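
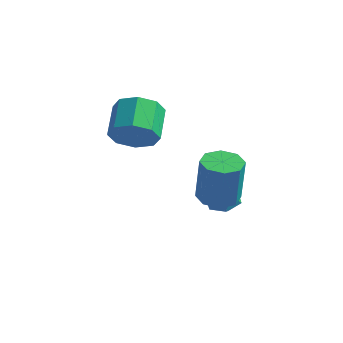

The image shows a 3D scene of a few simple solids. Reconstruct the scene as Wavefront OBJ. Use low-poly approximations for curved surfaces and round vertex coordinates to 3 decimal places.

v -0.394 1.837 -1.735
v 0.406 1.726 -1.501
v -0.326 0.714 -2.499
v 0.474 0.603 -2.265
v -0.146 0.499 -1.706
v -0.188 1.194 -1.234
v 0.268 1.246 -2.766
v 0.226 1.941 -2.294
v 0.815 1.361 -2.138
v 0.56 0.899 -1.483
v -0.48 1.541 -2.517
v -0.735 1.079 -1.862
v -3.365 -0.081 1.548
v -2.758 0.472 0.831
v -3.269 1.894 1.495
v -3.875 1.341 2.212
v -3.53 0.326 0.55
v -4.04 1.748 1.214
v -4.205 -0.058 0.854
v -4.716 1.363 1.518
v -4.388 -0.456 1.564
v -4.899 0.966 2.228
v -3.971 -0.634 2.265
v -4.482 0.788 2.929
v -3.2 -0.488 2.546
v -3.71 0.934 3.21
v -2.524 -0.103 2.242
v -3.035 1.318 2.906
v -2.341 0.294 1.532
v -2.852 1.716 2.196
v 0.869 -0.975 -0.017
v 1.747 -1.211 -0.059
v 1.869 -1.12 1.995
v 0.991 -0.885 2.037
v 1.654 -0.521 -0.084
v 1.777 -0.43 1.97
v 1.102 -0.097 -0.07
v 1.224 -0.006 1.984
v 0.413 -0.188 -0.025
v 0.535 -0.097 2.03
v -0.009 -0.74 0.025
v 0.113 -0.649 2.079
v 0.083 -1.43 0.05
v 0.206 -1.339 2.104
v 0.636 -1.854 0.036
v 0.758 -1.763 2.09
v 1.325 -1.763 -0.01
v 1.447 -1.672 2.045
f 1 12 6
f 1 6 2
f 1 2 8
f 1 8 11
f 1 11 12
f 2 6 10
f 6 12 5
f 12 11 3
f 11 8 7
f 8 2 9
f 4 10 5
f 4 5 3
f 4 3 7
f 4 7 9
f 4 9 10
f 5 10 6
f 3 5 12
f 7 3 11
f 9 7 8
f 10 9 2
f 14 13 17
f 14 17 15
f 15 17 18
f 15 18 16
f 17 13 19
f 17 19 18
f 18 19 20
f 18 20 16
f 19 13 21
f 19 21 20
f 20 21 22
f 20 22 16
f 21 13 23
f 21 23 22
f 22 23 24
f 22 24 16
f 23 13 25
f 23 25 24
f 24 25 26
f 24 26 16
f 25 13 27
f 25 27 26
f 26 27 28
f 26 28 16
f 27 13 29
f 27 29 28
f 28 29 30
f 28 30 16
f 29 13 14
f 29 14 30
f 30 14 15
f 30 15 16
f 32 31 35
f 32 35 33
f 33 35 36
f 33 36 34
f 35 31 37
f 35 37 36
f 36 37 38
f 36 38 34
f 37 31 39
f 37 39 38
f 38 39 40
f 38 40 34
f 39 31 41
f 39 41 40
f 40 41 42
f 40 42 34
f 41 31 43
f 41 43 42
f 42 43 44
f 42 44 34
f 43 31 45
f 43 45 44
f 44 45 46
f 44 46 34
f 45 31 47
f 45 47 46
f 46 47 48
f 46 48 34
f 47 31 32
f 47 32 48
f 48 32 33
f 48 33 34



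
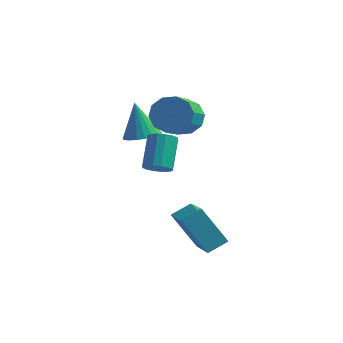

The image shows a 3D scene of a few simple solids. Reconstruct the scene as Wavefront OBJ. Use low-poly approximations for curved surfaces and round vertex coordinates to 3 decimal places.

v -1.173 2.398 0.346
v -0.249 2.334 0.028
v -0.002 0.578 1.095
v -0.927 0.642 1.414
v -0.247 2.649 0.545
v -0.001 0.893 1.613
v -0.599 2.868 0.987
v -0.353 1.112 2.054
v -1.171 2.907 1.183
v -0.924 1.151 2.251
v -1.743 2.752 1.06
v -1.497 0.996 2.128
v -2.098 2.462 0.665
v -1.851 0.706 1.732
v -2.099 2.147 0.147
v -1.853 0.391 1.215
v -1.747 1.928 -0.294
v -1.501 0.172 0.773
v -1.176 1.889 -0.491
v -0.929 0.133 0.577
v -0.603 2.044 -0.368
v -0.357 0.288 0.7
v -0.613 -1.438 -0.678
v -0.292 -0.994 -1.028
v -0.566 0.162 0.188
v -0.887 -0.282 0.538
v -0.612 -0.967 -1.126
v -0.886 0.189 0.09
v -0.933 -1.066 -1.104
v -1.207 0.09 0.112
v -1.168 -1.265 -0.968
v -1.442 -0.108 0.248
v -1.255 -1.51 -0.754
v -1.528 -0.354 0.461
v -1.169 -1.736 -0.52
v -1.443 -0.579 0.696
v -0.934 -1.882 -0.328
v -1.208 -0.726 0.888
v -0.614 -1.909 -0.23
v -0.888 -0.753 0.986
v -0.293 -1.81 -0.252
v -0.567 -0.654 0.964
v -0.058 -1.612 -0.388
v -0.332 -0.455 0.828
v 0.028 -1.366 -0.601
v -0.245 -0.21 0.614
v -0.057 -1.141 -0.836
v -0.331 0.016 0.38
v -2.855 1.907 -0.983
v -2.208 2.483 -0.908
v -3.405 2.293 0.783
v -2.476 2.689 -1.036
v -2.811 2.759 -1.155
v -3.153 2.682 -1.245
v -3.443 2.471 -1.289
v -3.632 2.162 -1.281
v -3.687 1.81 -1.221
v -3.597 1.474 -1.12
v -3.38 1.213 -0.995
v -3.072 1.072 -0.868
v -2.726 1.076 -0.762
v -2.403 1.223 -0.693
v -2.158 1.488 -0.675
v -2.033 1.826 -0.71
v -2.051 2.178 -0.792
v 0.432 -2.428 -2.642
v 1.536 -3.877 -1.842
v 1.022 -1.743 -2.214
v 2.126 -3.192 -1.415
v 1.594 -2.428 -4.245
v 2.698 -3.877 -3.446
v 2.184 -1.743 -3.818
v 3.288 -3.192 -3.018
f 2 1 5
f 2 5 3
f 3 5 6
f 3 6 4
f 5 1 7
f 5 7 6
f 6 7 8
f 6 8 4
f 7 1 9
f 7 9 8
f 8 9 10
f 8 10 4
f 9 1 11
f 9 11 10
f 10 11 12
f 10 12 4
f 11 1 13
f 11 13 12
f 12 13 14
f 12 14 4
f 13 1 15
f 13 15 14
f 14 15 16
f 14 16 4
f 15 1 17
f 15 17 16
f 16 17 18
f 16 18 4
f 17 1 19
f 17 19 18
f 18 19 20
f 18 20 4
f 19 1 21
f 19 21 20
f 20 21 22
f 20 22 4
f 21 1 2
f 21 2 22
f 22 2 3
f 22 3 4
f 24 23 27
f 24 27 25
f 25 27 28
f 25 28 26
f 27 23 29
f 27 29 28
f 28 29 30
f 28 30 26
f 29 23 31
f 29 31 30
f 30 31 32
f 30 32 26
f 31 23 33
f 31 33 32
f 32 33 34
f 32 34 26
f 33 23 35
f 33 35 34
f 34 35 36
f 34 36 26
f 35 23 37
f 35 37 36
f 36 37 38
f 36 38 26
f 37 23 39
f 37 39 38
f 38 39 40
f 38 40 26
f 39 23 41
f 39 41 40
f 40 41 42
f 40 42 26
f 41 23 43
f 41 43 42
f 42 43 44
f 42 44 26
f 43 23 45
f 43 45 44
f 44 45 46
f 44 46 26
f 45 23 47
f 45 47 46
f 46 47 48
f 46 48 26
f 47 23 24
f 47 24 48
f 48 24 25
f 48 25 26
f 50 49 52
f 50 52 51
f 52 49 53
f 52 53 51
f 53 49 54
f 53 54 51
f 54 49 55
f 54 55 51
f 55 49 56
f 55 56 51
f 56 49 57
f 56 57 51
f 57 49 58
f 57 58 51
f 58 49 59
f 58 59 51
f 59 49 60
f 59 60 51
f 60 49 61
f 60 61 51
f 61 49 62
f 61 62 51
f 62 49 63
f 62 63 51
f 63 49 64
f 63 64 51
f 64 49 65
f 64 65 51
f 65 49 50
f 65 50 51
f 67 69 66
f 70 67 66
f 66 69 68
f 68 70 66
f 67 73 69
f 71 67 70
f 71 73 67
f 69 73 68
f 72 70 68
f 68 73 72
f 72 71 70
f 73 71 72



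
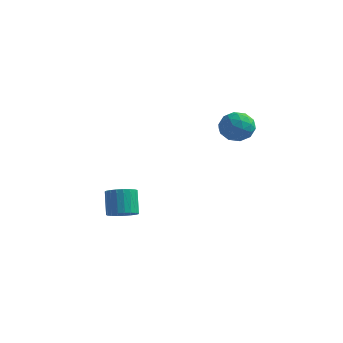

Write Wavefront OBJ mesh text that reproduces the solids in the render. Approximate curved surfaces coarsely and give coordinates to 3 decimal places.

v 1.712 -1.661 3.094
v 2.343 -1.205 3.533
v 2.737 -2.415 2.407
v 3.368 -1.959 2.846
v 2.846 -2.537 3.285
v 2.213 -2.071 3.71
v 2.867 -1.549 2.23
v 2.234 -1.083 2.655
v 3.057 -1.136 2.999
v 3.044 -1.747 3.652
v 2.036 -1.873 2.288
v 2.023 -2.484 2.941
v 1.938 -1.366 3.374
v 3.142 -2.254 2.566
v 2.836 -2.593 2.824
v 3.206 -2.325 3.083
v 1.861 -1.876 3.478
v 2.232 -1.607 3.736
v 2.528 -2.391 3.59
v 2.848 -2.013 2.204
v 3.219 -1.744 2.462
v 1.874 -1.295 2.857
v 2.244 -1.027 3.116
v 2.552 -1.229 2.35
v 2.728 -1.058 3.318
v 3.33 -1.501 2.915
v 3.036 -1.26 2.552
v 2.664 -0.986 2.802
v 2.72 -1.417 3.702
v 3.323 -1.861 3.298
v 3.016 -2.2 3.556
v 2.644 -1.926 3.806
v 3.14 -1.376 3.388
v 1.757 -1.759 2.642
v 2.36 -2.203 2.238
v 2.436 -1.694 2.134
v 2.064 -1.42 2.384
v 1.75 -2.119 3.025
v 2.352 -2.562 2.622
v 2.416 -2.634 3.138
v 2.044 -2.36 3.388
v 1.94 -2.244 2.552
v -3.044 -2.979 -3.477
v -2.379 -2.603 -3.381
v -2.851 -2.085 -2.146
v -3.516 -2.461 -2.243
v -2.555 -2.388 -3.539
v -3.027 -1.869 -2.304
v -2.815 -2.274 -3.686
v -3.287 -1.756 -2.451
v -3.115 -2.282 -3.797
v -3.588 -1.764 -2.562
v -3.403 -2.411 -3.853
v -3.875 -1.893 -2.618
v -3.629 -2.638 -3.844
v -4.101 -2.12 -2.609
v -3.753 -2.924 -3.772
v -4.225 -2.406 -2.537
v -3.755 -3.219 -3.649
v -4.227 -2.701 -2.414
v -3.634 -3.473 -3.496
v -4.106 -2.955 -2.261
v -3.411 -3.642 -3.34
v -3.883 -3.124 -2.105
v -3.124 -3.696 -3.208
v -3.596 -3.178 -1.973
v -2.824 -3.626 -3.122
v -3.296 -3.108 -1.887
v -2.561 -3.444 -3.098
v -3.033 -2.926 -1.863
v -2.382 -3.182 -3.14
v -2.854 -2.663 -1.905
v -2.318 -2.884 -3.24
v -2.79 -2.366 -2.005
f 1 38 17
f 38 12 41
f 17 41 6
f 38 41 17
f 1 17 13
f 17 6 18
f 13 18 2
f 17 18 13
f 1 13 22
f 13 2 23
f 22 23 8
f 13 23 22
f 1 22 34
f 22 8 37
f 34 37 11
f 22 37 34
f 1 34 38
f 34 11 42
f 38 42 12
f 34 42 38
f 2 18 29
f 18 6 32
f 29 32 10
f 18 32 29
f 6 41 19
f 41 12 40
f 19 40 5
f 41 40 19
f 12 42 39
f 42 11 35
f 39 35 3
f 42 35 39
f 11 37 36
f 37 8 24
f 36 24 7
f 37 24 36
f 8 23 28
f 23 2 25
f 28 25 9
f 23 25 28
f 4 30 16
f 30 10 31
f 16 31 5
f 30 31 16
f 4 16 14
f 16 5 15
f 14 15 3
f 16 15 14
f 4 14 21
f 14 3 20
f 21 20 7
f 14 20 21
f 4 21 26
f 21 7 27
f 26 27 9
f 21 27 26
f 4 26 30
f 26 9 33
f 30 33 10
f 26 33 30
f 5 31 19
f 31 10 32
f 19 32 6
f 31 32 19
f 3 15 39
f 15 5 40
f 39 40 12
f 15 40 39
f 7 20 36
f 20 3 35
f 36 35 11
f 20 35 36
f 9 27 28
f 27 7 24
f 28 24 8
f 27 24 28
f 10 33 29
f 33 9 25
f 29 25 2
f 33 25 29
f 44 43 47
f 44 47 45
f 45 47 48
f 45 48 46
f 47 43 49
f 47 49 48
f 48 49 50
f 48 50 46
f 49 43 51
f 49 51 50
f 50 51 52
f 50 52 46
f 51 43 53
f 51 53 52
f 52 53 54
f 52 54 46
f 53 43 55
f 53 55 54
f 54 55 56
f 54 56 46
f 55 43 57
f 55 57 56
f 56 57 58
f 56 58 46
f 57 43 59
f 57 59 58
f 58 59 60
f 58 60 46
f 59 43 61
f 59 61 60
f 60 61 62
f 60 62 46
f 61 43 63
f 61 63 62
f 62 63 64
f 62 64 46
f 63 43 65
f 63 65 64
f 64 65 66
f 64 66 46
f 65 43 67
f 65 67 66
f 66 67 68
f 66 68 46
f 67 43 69
f 67 69 68
f 68 69 70
f 68 70 46
f 69 43 71
f 69 71 70
f 70 71 72
f 70 72 46
f 71 43 73
f 71 73 72
f 72 73 74
f 72 74 46
f 73 43 44
f 73 44 74
f 74 44 45
f 74 45 46



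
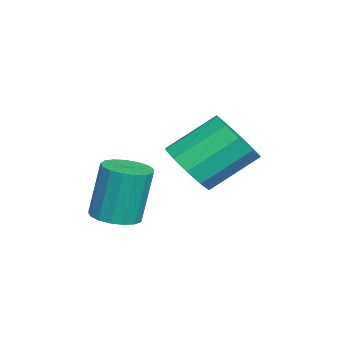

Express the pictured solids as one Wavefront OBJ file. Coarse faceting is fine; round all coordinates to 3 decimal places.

v -0.491 -1.719 1.153
v 0.12 -2.039 1.273
v -0.058 -1.741 2.968
v -0.669 -1.421 2.847
v 0.205 -1.719 1.226
v 0.027 -1.421 2.921
v 0.131 -1.398 1.162
v -0.047 -1.1 2.856
v -0.085 -1.151 1.095
v -0.263 -0.853 2.79
v -0.395 -1.035 1.042
v -0.573 -0.736 2.737
v -0.726 -1.074 1.014
v -0.904 -0.776 2.709
v -1.004 -1.262 1.018
v -1.182 -0.964 2.713
v -1.164 -1.554 1.053
v -1.342 -1.256 2.748
v -1.17 -1.884 1.11
v -1.348 -1.586 2.805
v -1.02 -2.176 1.177
v -1.198 -1.878 2.872
v -0.749 -2.364 1.239
v -0.927 -2.066 2.934
v -0.419 -2.404 1.281
v -0.597 -2.105 2.975
v -0.106 -2.286 1.293
v -0.284 -1.988 2.988
v -1.293 0.021 2.606
v -0.517 0.465 2.439
v -1.011 1.723 3.486
v -1.787 1.279 3.654
v -0.897 0.632 2.06
v -1.392 1.89 3.107
v -1.429 0.565 1.889
v -1.923 1.823 2.937
v -1.909 0.29 1.993
v -2.403 1.548 3.04
v -2.153 -0.088 2.331
v -2.648 1.17 3.378
v -2.069 -0.423 2.774
v -2.563 0.835 3.821
v -1.688 -0.59 3.153
v -2.183 0.668 4.2
v -1.157 -0.523 3.323
v -1.651 0.735 4.371
v -0.677 -0.248 3.22
v -1.171 1.01 4.267
v -0.432 0.13 2.882
v -0.927 1.388 3.929
f 2 1 5
f 2 5 3
f 3 5 6
f 3 6 4
f 5 1 7
f 5 7 6
f 6 7 8
f 6 8 4
f 7 1 9
f 7 9 8
f 8 9 10
f 8 10 4
f 9 1 11
f 9 11 10
f 10 11 12
f 10 12 4
f 11 1 13
f 11 13 12
f 12 13 14
f 12 14 4
f 13 1 15
f 13 15 14
f 14 15 16
f 14 16 4
f 15 1 17
f 15 17 16
f 16 17 18
f 16 18 4
f 17 1 19
f 17 19 18
f 18 19 20
f 18 20 4
f 19 1 21
f 19 21 20
f 20 21 22
f 20 22 4
f 21 1 23
f 21 23 22
f 22 23 24
f 22 24 4
f 23 1 25
f 23 25 24
f 24 25 26
f 24 26 4
f 25 1 27
f 25 27 26
f 26 27 28
f 26 28 4
f 27 1 2
f 27 2 28
f 28 2 3
f 28 3 4
f 30 29 33
f 30 33 31
f 31 33 34
f 31 34 32
f 33 29 35
f 33 35 34
f 34 35 36
f 34 36 32
f 35 29 37
f 35 37 36
f 36 37 38
f 36 38 32
f 37 29 39
f 37 39 38
f 38 39 40
f 38 40 32
f 39 29 41
f 39 41 40
f 40 41 42
f 40 42 32
f 41 29 43
f 41 43 42
f 42 43 44
f 42 44 32
f 43 29 45
f 43 45 44
f 44 45 46
f 44 46 32
f 45 29 47
f 45 47 46
f 46 47 48
f 46 48 32
f 47 29 49
f 47 49 48
f 48 49 50
f 48 50 32
f 49 29 30
f 49 30 50
f 50 30 31
f 50 31 32



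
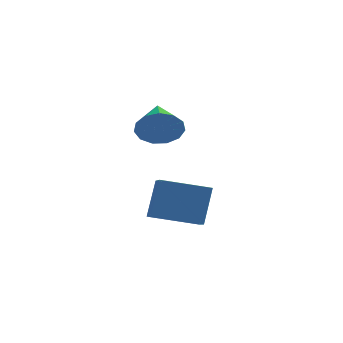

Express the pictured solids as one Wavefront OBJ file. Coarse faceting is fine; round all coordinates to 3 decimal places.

v 0.147 -2.313 2.984
v 0.708 -2.454 3.763
v -0.267 -0.687 3.576
v 1.029 -2.233 3.38
v 1.07 -2.038 2.871
v 0.818 -1.93 2.398
v 0.353 -1.944 2.111
v -0.178 -2.075 2.102
v -0.605 -2.282 2.372
v -0.794 -2.499 2.837
v -0.684 -2.657 3.348
v -0.31 -2.706 3.744
v 0.208 -2.631 3.899
v -0.13 -2.739 -1.457
v 0.056 -1.913 0.143
v -0.527 -1.546 -2.027
v -0.341 -0.72 -0.427
v 1.841 -2.3 -1.913
v 2.027 -1.474 -0.313
v 1.444 -1.107 -2.483
v 1.63 -0.281 -0.883
f 2 1 4
f 2 4 3
f 4 1 5
f 4 5 3
f 5 1 6
f 5 6 3
f 6 1 7
f 6 7 3
f 7 1 8
f 7 8 3
f 8 1 9
f 8 9 3
f 9 1 10
f 9 10 3
f 10 1 11
f 10 11 3
f 11 1 12
f 11 12 3
f 12 1 13
f 12 13 3
f 13 1 2
f 13 2 3
f 15 17 14
f 18 15 14
f 14 17 16
f 16 18 14
f 15 21 17
f 19 15 18
f 19 21 15
f 17 21 16
f 20 18 16
f 16 21 20
f 20 19 18
f 21 19 20



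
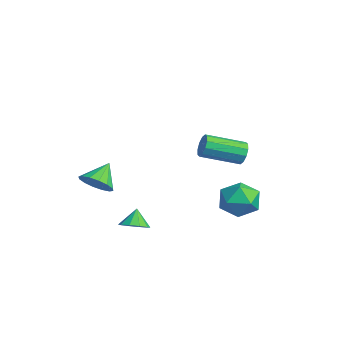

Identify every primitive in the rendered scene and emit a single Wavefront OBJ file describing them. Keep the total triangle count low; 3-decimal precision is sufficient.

v 1.729 -2.879 -2.912
v 2.361 -2.368 -2.741
v 1.211 -2.561 -1.948
v 2.014 -2.106 -3.013
v 1.559 -2.138 -3.247
v 1.168 -2.454 -3.353
v 0.992 -2.932 -3.291
v 1.098 -3.389 -3.084
v 1.444 -3.652 -2.811
v 1.9 -3.619 -2.578
v 2.29 -3.303 -2.472
v 2.466 -2.825 -2.534
v 4.15 2.114 2.739
v 4.466 1.85 2.148
v 4.046 -0.178 2.83
v 3.73 0.086 3.421
v 4.777 1.892 2.464
v 4.357 -0.136 3.146
v 4.848 2.018 2.884
v 4.429 -0.009 3.566
v 4.653 2.181 3.249
v 4.234 0.154 3.931
v 4.265 2.319 3.419
v 3.846 0.291 4.101
v 3.834 2.378 3.33
v 3.414 0.35 4.012
v 3.523 2.336 3.014
v 3.103 0.308 3.696
v 3.451 2.209 2.594
v 3.032 0.182 3.276
v 3.646 2.046 2.229
v 3.227 0.019 2.911
v 4.034 1.909 2.059
v 3.615 -0.119 2.741
v -2.927 -3.534 -2.01
v -2.136 -2.848 -2.093
v -3.673 -2.546 -0.95
v -2.491 -2.702 -2.478
v -2.962 -2.778 -2.738
v -3.423 -3.058 -2.803
v -3.752 -3.465 -2.656
v -3.86 -3.89 -2.335
v -3.717 -4.22 -1.927
v -3.363 -4.366 -1.542
v -2.892 -4.289 -1.282
v -2.43 -4.01 -1.217
v -2.102 -3.603 -1.365
v -1.994 -3.178 -1.685
v 0.819 3.959 -2.406
v 1.739 4.002 -1.544
v 1.201 1.978 -2.716
v 2.121 2.021 -1.854
v 0.917 2.134 -1.497
v 0.68 3.358 -1.305
v 2.26 2.622 -2.955
v 2.023 3.846 -2.763
v 2.63 3.175 -1.883
v 1.8 2.874 -0.982
v 1.14 3.106 -3.278
v 0.31 2.805 -2.377
f 2 1 4
f 2 4 3
f 4 1 5
f 4 5 3
f 5 1 6
f 5 6 3
f 6 1 7
f 6 7 3
f 7 1 8
f 7 8 3
f 8 1 9
f 8 9 3
f 9 1 10
f 9 10 3
f 10 1 11
f 10 11 3
f 11 1 12
f 11 12 3
f 12 1 2
f 12 2 3
f 14 13 17
f 14 17 15
f 15 17 18
f 15 18 16
f 17 13 19
f 17 19 18
f 18 19 20
f 18 20 16
f 19 13 21
f 19 21 20
f 20 21 22
f 20 22 16
f 21 13 23
f 21 23 22
f 22 23 24
f 22 24 16
f 23 13 25
f 23 25 24
f 24 25 26
f 24 26 16
f 25 13 27
f 25 27 26
f 26 27 28
f 26 28 16
f 27 13 29
f 27 29 28
f 28 29 30
f 28 30 16
f 29 13 31
f 29 31 30
f 30 31 32
f 30 32 16
f 31 13 33
f 31 33 32
f 32 33 34
f 32 34 16
f 33 13 14
f 33 14 34
f 34 14 15
f 34 15 16
f 36 35 38
f 36 38 37
f 38 35 39
f 38 39 37
f 39 35 40
f 39 40 37
f 40 35 41
f 40 41 37
f 41 35 42
f 41 42 37
f 42 35 43
f 42 43 37
f 43 35 44
f 43 44 37
f 44 35 45
f 44 45 37
f 45 35 46
f 45 46 37
f 46 35 47
f 46 47 37
f 47 35 48
f 47 48 37
f 48 35 36
f 48 36 37
f 49 60 54
f 49 54 50
f 49 50 56
f 49 56 59
f 49 59 60
f 50 54 58
f 54 60 53
f 60 59 51
f 59 56 55
f 56 50 57
f 52 58 53
f 52 53 51
f 52 51 55
f 52 55 57
f 52 57 58
f 53 58 54
f 51 53 60
f 55 51 59
f 57 55 56
f 58 57 50



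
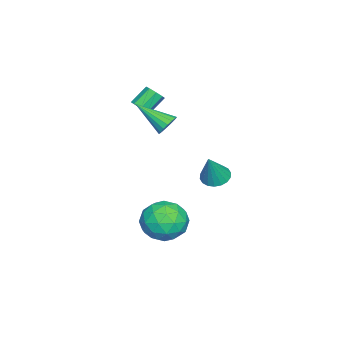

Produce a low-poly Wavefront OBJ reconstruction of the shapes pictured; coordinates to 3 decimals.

v -0.577 2.134 -2.758
v 0.416 2.151 -3.466
v -0.856 0.229 -3.194
v 0.137 0.246 -3.902
v 0.25 0.343 -2.692
v 0.423 1.52 -2.422
v -0.863 0.86 -4.238
v -0.69 2.037 -3.968
v 0.239 1.363 -4.381
v 0.927 1.044 -3.426
v -1.367 1.336 -3.234
v -0.679 1.017 -2.279
v -0.056 2.309 -3.074
v -0.384 0.071 -3.586
v -0.317 0.127 -2.875
v 0.266 0.137 -3.291
v -0.052 1.939 -2.46
v 0.531 1.949 -2.877
v 0.434 0.886 -2.421
v -0.971 0.431 -3.783
v -0.388 0.441 -4.2
v -0.706 2.243 -3.369
v -0.123 2.253 -3.785
v -0.874 1.494 -4.239
v 0.424 1.857 -4.028
v 0.26 0.737 -4.284
v -0.328 1.098 -4.481
v -0.226 1.79 -4.323
v 0.828 1.669 -3.466
v 0.664 0.549 -3.723
v 0.73 0.606 -3.011
v 0.832 1.298 -2.853
v 0.724 1.206 -4.004
v -1.104 1.831 -2.937
v -1.268 0.711 -3.194
v -1.272 1.082 -3.807
v -1.17 1.774 -3.649
v -0.7 1.643 -2.376
v -0.864 0.523 -2.632
v -0.214 0.59 -2.337
v -0.112 1.282 -2.179
v -1.164 1.174 -2.656
v -3.445 -1.12 2.064
v -3.143 -0.662 2.019
v -3.813 -0.143 2.811
v -4.115 -0.6 2.856
v -3.467 -0.669 1.75
v -4.137 -0.149 2.542
v -3.778 -0.94 1.665
v -4.448 -0.42 2.457
v -3.894 -1.316 1.813
v -4.563 -0.797 2.606
v -3.747 -1.577 2.109
v -4.417 -1.058 2.901
v -3.423 -1.571 2.378
v -4.093 -1.051 3.17
v -3.112 -1.3 2.463
v -3.782 -0.78 3.255
v -2.997 -0.923 2.314
v -3.666 -0.404 3.107
v -1.327 3.275 -0.527
v -0.808 3.729 -0.769
v -0.533 3.185 1.007
v -1.029 3.931 -0.643
v -1.308 4.004 -0.494
v -1.592 3.932 -0.352
v -1.822 3.73 -0.245
v -1.955 3.438 -0.193
v -1.963 3.114 -0.208
v -1.845 2.821 -0.286
v -1.624 2.618 -0.412
v -1.345 2.546 -0.561
v -1.062 2.618 -0.703
v -0.831 2.82 -0.81
v -0.698 3.112 -0.862
v -0.69 3.436 -0.847
v -1.926 0.778 2.006
v -1.297 0.789 2.124
v -2.094 -0.858 3.054
v -1.418 0.949 2.355
v -1.655 1.071 2.507
v -1.954 1.125 2.544
v -2.247 1.1 2.458
v -2.466 1.001 2.268
v -2.562 0.851 2.019
v -2.512 0.685 1.767
v -2.328 0.54 1.569
v -2.052 0.449 1.472
v -1.747 0.434 1.497
v -1.483 0.498 1.639
v -1.321 0.626 1.865
f 1 38 17
f 38 12 41
f 17 41 6
f 38 41 17
f 1 17 13
f 17 6 18
f 13 18 2
f 17 18 13
f 1 13 22
f 13 2 23
f 22 23 8
f 13 23 22
f 1 22 34
f 22 8 37
f 34 37 11
f 22 37 34
f 1 34 38
f 34 11 42
f 38 42 12
f 34 42 38
f 2 18 29
f 18 6 32
f 29 32 10
f 18 32 29
f 6 41 19
f 41 12 40
f 19 40 5
f 41 40 19
f 12 42 39
f 42 11 35
f 39 35 3
f 42 35 39
f 11 37 36
f 37 8 24
f 36 24 7
f 37 24 36
f 8 23 28
f 23 2 25
f 28 25 9
f 23 25 28
f 4 30 16
f 30 10 31
f 16 31 5
f 30 31 16
f 4 16 14
f 16 5 15
f 14 15 3
f 16 15 14
f 4 14 21
f 14 3 20
f 21 20 7
f 14 20 21
f 4 21 26
f 21 7 27
f 26 27 9
f 21 27 26
f 4 26 30
f 26 9 33
f 30 33 10
f 26 33 30
f 5 31 19
f 31 10 32
f 19 32 6
f 31 32 19
f 3 15 39
f 15 5 40
f 39 40 12
f 15 40 39
f 7 20 36
f 20 3 35
f 36 35 11
f 20 35 36
f 9 27 28
f 27 7 24
f 28 24 8
f 27 24 28
f 10 33 29
f 33 9 25
f 29 25 2
f 33 25 29
f 44 43 47
f 44 47 45
f 45 47 48
f 45 48 46
f 47 43 49
f 47 49 48
f 48 49 50
f 48 50 46
f 49 43 51
f 49 51 50
f 50 51 52
f 50 52 46
f 51 43 53
f 51 53 52
f 52 53 54
f 52 54 46
f 53 43 55
f 53 55 54
f 54 55 56
f 54 56 46
f 55 43 57
f 55 57 56
f 56 57 58
f 56 58 46
f 57 43 59
f 57 59 58
f 58 59 60
f 58 60 46
f 59 43 44
f 59 44 60
f 60 44 45
f 60 45 46
f 62 61 64
f 62 64 63
f 64 61 65
f 64 65 63
f 65 61 66
f 65 66 63
f 66 61 67
f 66 67 63
f 67 61 68
f 67 68 63
f 68 61 69
f 68 69 63
f 69 61 70
f 69 70 63
f 70 61 71
f 70 71 63
f 71 61 72
f 71 72 63
f 72 61 73
f 72 73 63
f 73 61 74
f 73 74 63
f 74 61 75
f 74 75 63
f 75 61 76
f 75 76 63
f 76 61 62
f 76 62 63
f 78 77 80
f 78 80 79
f 80 77 81
f 80 81 79
f 81 77 82
f 81 82 79
f 82 77 83
f 82 83 79
f 83 77 84
f 83 84 79
f 84 77 85
f 84 85 79
f 85 77 86
f 85 86 79
f 86 77 87
f 86 87 79
f 87 77 88
f 87 88 79
f 88 77 89
f 88 89 79
f 89 77 90
f 89 90 79
f 90 77 91
f 90 91 79
f 91 77 78
f 91 78 79



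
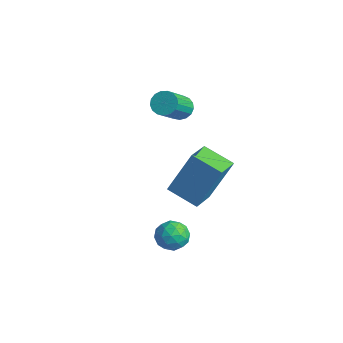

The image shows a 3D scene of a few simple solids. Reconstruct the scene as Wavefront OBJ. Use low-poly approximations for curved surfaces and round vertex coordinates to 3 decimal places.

v -0.668 0.121 1.864
v -0.077 0.27 1.751
v 0.44 -0.913 2.903
v -0.152 -1.061 3.016
v -0.155 0.452 1.973
v 0.362 -0.731 3.124
v -0.35 0.557 2.169
v 0.166 -0.625 3.321
v -0.619 0.564 2.296
v -0.102 -0.619 3.448
v -0.898 0.468 2.324
v -0.382 -0.714 3.475
v -1.125 0.294 2.246
v -0.609 -0.889 3.398
v -1.248 0.08 2.081
v -0.731 -1.103 3.233
v -1.237 -0.125 1.866
v -0.721 -1.308 3.018
v -1.097 -0.273 1.651
v -0.58 -1.456 2.803
v -0.858 -0.331 1.485
v -0.341 -1.514 2.636
v -0.576 -0.285 1.405
v -0.059 -1.468 2.557
v -0.315 -0.146 1.431
v 0.202 -1.329 2.583
v -0.135 0.054 1.556
v 0.382 -1.129 2.708
v 2.162 -2.384 -2.435
v 2.875 -2.141 -2.284
v 2.625 -3.379 -3.016
v 3.338 -3.136 -2.865
v 2.887 -3.383 -2.295
v 2.601 -2.768 -1.935
v 2.899 -2.752 -3.365
v 2.613 -2.137 -3.005
v 3.33 -2.368 -2.858
v 3.323 -2.758 -2.197
v 2.177 -2.762 -3.103
v 2.17 -3.152 -2.442
v 2.478 -2.175 -2.308
v 3.022 -3.345 -2.992
v 2.757 -3.49 -2.657
v 3.176 -3.347 -2.568
v 2.317 -2.544 -2.103
v 2.736 -2.401 -2.015
v 2.743 -3.131 -2.021
v 2.764 -3.119 -3.285
v 3.183 -2.976 -3.197
v 2.324 -2.173 -2.732
v 2.743 -2.03 -2.643
v 2.757 -2.389 -3.279
v 3.164 -2.166 -2.557
v 3.436 -2.751 -2.899
v 3.178 -2.525 -3.193
v 3.01 -2.164 -2.981
v 3.16 -2.395 -2.169
v 3.432 -2.98 -2.51
v 3.167 -3.125 -2.175
v 2.999 -2.764 -1.964
v 3.427 -2.529 -2.506
v 2.068 -2.54 -2.79
v 2.34 -3.125 -3.131
v 2.501 -2.756 -3.336
v 2.333 -2.395 -3.125
v 2.064 -2.769 -2.401
v 2.336 -3.354 -2.743
v 2.49 -3.356 -2.319
v 2.322 -2.995 -2.107
v 2.073 -2.991 -2.794
v 2.079 -2.517 -0.269
v 2.465 -1.585 1.674
v 1.415 -1.39 -0.678
v 1.802 -0.458 1.266
v 3.338 -1.962 -0.786
v 3.725 -1.03 1.158
v 2.675 -0.835 -1.194
v 3.061 0.097 0.749
f 2 1 5
f 2 5 3
f 3 5 6
f 3 6 4
f 5 1 7
f 5 7 6
f 6 7 8
f 6 8 4
f 7 1 9
f 7 9 8
f 8 9 10
f 8 10 4
f 9 1 11
f 9 11 10
f 10 11 12
f 10 12 4
f 11 1 13
f 11 13 12
f 12 13 14
f 12 14 4
f 13 1 15
f 13 15 14
f 14 15 16
f 14 16 4
f 15 1 17
f 15 17 16
f 16 17 18
f 16 18 4
f 17 1 19
f 17 19 18
f 18 19 20
f 18 20 4
f 19 1 21
f 19 21 20
f 20 21 22
f 20 22 4
f 21 1 23
f 21 23 22
f 22 23 24
f 22 24 4
f 23 1 25
f 23 25 24
f 24 25 26
f 24 26 4
f 25 1 27
f 25 27 26
f 26 27 28
f 26 28 4
f 27 1 2
f 27 2 28
f 28 2 3
f 28 3 4
f 29 66 45
f 66 40 69
f 45 69 34
f 66 69 45
f 29 45 41
f 45 34 46
f 41 46 30
f 45 46 41
f 29 41 50
f 41 30 51
f 50 51 36
f 41 51 50
f 29 50 62
f 50 36 65
f 62 65 39
f 50 65 62
f 29 62 66
f 62 39 70
f 66 70 40
f 62 70 66
f 30 46 57
f 46 34 60
f 57 60 38
f 46 60 57
f 34 69 47
f 69 40 68
f 47 68 33
f 69 68 47
f 40 70 67
f 70 39 63
f 67 63 31
f 70 63 67
f 39 65 64
f 65 36 52
f 64 52 35
f 65 52 64
f 36 51 56
f 51 30 53
f 56 53 37
f 51 53 56
f 32 58 44
f 58 38 59
f 44 59 33
f 58 59 44
f 32 44 42
f 44 33 43
f 42 43 31
f 44 43 42
f 32 42 49
f 42 31 48
f 49 48 35
f 42 48 49
f 32 49 54
f 49 35 55
f 54 55 37
f 49 55 54
f 32 54 58
f 54 37 61
f 58 61 38
f 54 61 58
f 33 59 47
f 59 38 60
f 47 60 34
f 59 60 47
f 31 43 67
f 43 33 68
f 67 68 40
f 43 68 67
f 35 48 64
f 48 31 63
f 64 63 39
f 48 63 64
f 37 55 56
f 55 35 52
f 56 52 36
f 55 52 56
f 38 61 57
f 61 37 53
f 57 53 30
f 61 53 57
f 72 74 71
f 75 72 71
f 71 74 73
f 73 75 71
f 72 78 74
f 76 72 75
f 76 78 72
f 74 78 73
f 77 75 73
f 73 78 77
f 77 76 75
f 78 76 77



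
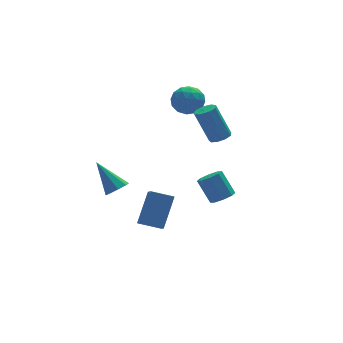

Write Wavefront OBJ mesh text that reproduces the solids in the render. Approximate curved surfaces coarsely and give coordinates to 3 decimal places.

v 3.215 0.102 -0.077
v 3.635 -0.337 0.207
v 3.005 0.34 2.181
v 2.585 0.778 1.897
v 3.848 0.063 0.138
v 3.218 0.74 2.112
v 3.766 0.481 -0.031
v 3.136 1.157 1.943
v 3.425 0.721 -0.222
v 2.795 1.398 1.752
v 2.987 0.671 -0.345
v 2.357 1.348 1.629
v 2.655 0.355 -0.343
v 2.025 1.032 1.631
v 2.585 -0.08 -0.216
v 1.955 0.597 1.758
v 2.81 -0.43 -0.024
v 2.18 0.247 1.95
v 3.225 -0.531 0.143
v 2.595 0.146 2.117
v 2.134 -2.674 -2.933
v 2.781 -2.316 -2.964
v 2.373 -1.468 -1.657
v 1.726 -1.826 -1.627
v 2.375 -2.055 -3.26
v 1.967 -1.207 -1.953
v 1.828 -2.157 -3.365
v 1.42 -1.309 -2.058
v 1.46 -2.561 -3.217
v 1.052 -1.713 -1.91
v 1.487 -3.032 -2.903
v 1.079 -2.184 -1.596
v 1.893 -3.293 -2.607
v 1.485 -2.445 -1.3
v 2.44 -3.191 -2.502
v 2.032 -2.343 -1.195
v 2.808 -2.787 -2.65
v 2.4 -1.939 -1.343
v 1.495 2.806 1.301
v 2.111 3.525 1.68
v 2.629 1.655 1.64
v 3.245 2.374 2.019
v 2.387 2.126 2.512
v 1.686 2.837 2.302
v 3.054 2.343 1.018
v 2.353 3.054 0.808
v 3.075 3.238 1.505
v 2.663 3.104 2.428
v 2.077 2.076 0.892
v 1.665 1.942 1.815
v 1.704 3.266 1.461
v 3.036 1.914 1.859
v 2.532 1.768 2.149
v 2.894 2.19 2.372
v 1.454 2.862 1.827
v 1.816 3.285 2.049
v 1.978 2.463 2.538
v 2.924 1.895 1.271
v 3.286 2.318 1.493
v 1.846 2.99 0.948
v 2.208 3.412 1.171
v 2.762 2.717 0.782
v 2.632 3.521 1.581
v 3.298 2.844 1.78
v 3.186 2.826 1.191
v 2.774 3.244 1.068
v 2.39 3.442 2.124
v 3.056 2.765 2.323
v 2.552 2.62 2.612
v 2.14 3.038 2.489
v 2.956 3.274 2.021
v 1.684 2.415 0.997
v 2.35 1.738 1.196
v 2.6 2.142 0.831
v 2.188 2.56 0.708
v 1.442 2.336 1.54
v 2.108 1.659 1.739
v 1.966 1.936 2.252
v 1.554 2.354 2.129
v 1.784 1.906 1.299
v -2.01 -4.085 -3.286
v -2.439 -5.441 -2.232
v -3.11 -3.477 -2.951
v -3.539 -4.833 -1.897
v -1.021 -3.167 -1.703
v -1.45 -4.523 -0.649
v -2.121 -2.559 -1.368
v -2.55 -3.915 -0.314
v -2.08 2.042 -4.14
v -1.469 2.467 -4.23
v -2.78 3.378 -2.58
v -1.904 2.632 -4.567
v -2.442 2.452 -4.653
v -2.768 2.031 -4.439
v -2.692 1.616 -4.049
v -2.257 1.451 -3.713
v -1.719 1.632 -3.627
v -1.393 2.052 -3.841
f 2 1 5
f 2 5 3
f 3 5 6
f 3 6 4
f 5 1 7
f 5 7 6
f 6 7 8
f 6 8 4
f 7 1 9
f 7 9 8
f 8 9 10
f 8 10 4
f 9 1 11
f 9 11 10
f 10 11 12
f 10 12 4
f 11 1 13
f 11 13 12
f 12 13 14
f 12 14 4
f 13 1 15
f 13 15 14
f 14 15 16
f 14 16 4
f 15 1 17
f 15 17 16
f 16 17 18
f 16 18 4
f 17 1 19
f 17 19 18
f 18 19 20
f 18 20 4
f 19 1 2
f 19 2 20
f 20 2 3
f 20 3 4
f 22 21 25
f 22 25 23
f 23 25 26
f 23 26 24
f 25 21 27
f 25 27 26
f 26 27 28
f 26 28 24
f 27 21 29
f 27 29 28
f 28 29 30
f 28 30 24
f 29 21 31
f 29 31 30
f 30 31 32
f 30 32 24
f 31 21 33
f 31 33 32
f 32 33 34
f 32 34 24
f 33 21 35
f 33 35 34
f 34 35 36
f 34 36 24
f 35 21 37
f 35 37 36
f 36 37 38
f 36 38 24
f 37 21 22
f 37 22 38
f 38 22 23
f 38 23 24
f 39 76 55
f 76 50 79
f 55 79 44
f 76 79 55
f 39 55 51
f 55 44 56
f 51 56 40
f 55 56 51
f 39 51 60
f 51 40 61
f 60 61 46
f 51 61 60
f 39 60 72
f 60 46 75
f 72 75 49
f 60 75 72
f 39 72 76
f 72 49 80
f 76 80 50
f 72 80 76
f 40 56 67
f 56 44 70
f 67 70 48
f 56 70 67
f 44 79 57
f 79 50 78
f 57 78 43
f 79 78 57
f 50 80 77
f 80 49 73
f 77 73 41
f 80 73 77
f 49 75 74
f 75 46 62
f 74 62 45
f 75 62 74
f 46 61 66
f 61 40 63
f 66 63 47
f 61 63 66
f 42 68 54
f 68 48 69
f 54 69 43
f 68 69 54
f 42 54 52
f 54 43 53
f 52 53 41
f 54 53 52
f 42 52 59
f 52 41 58
f 59 58 45
f 52 58 59
f 42 59 64
f 59 45 65
f 64 65 47
f 59 65 64
f 42 64 68
f 64 47 71
f 68 71 48
f 64 71 68
f 43 69 57
f 69 48 70
f 57 70 44
f 69 70 57
f 41 53 77
f 53 43 78
f 77 78 50
f 53 78 77
f 45 58 74
f 58 41 73
f 74 73 49
f 58 73 74
f 47 65 66
f 65 45 62
f 66 62 46
f 65 62 66
f 48 71 67
f 71 47 63
f 67 63 40
f 71 63 67
f 82 84 81
f 85 82 81
f 81 84 83
f 83 85 81
f 82 88 84
f 86 82 85
f 86 88 82
f 84 88 83
f 87 85 83
f 83 88 87
f 87 86 85
f 88 86 87
f 90 89 92
f 90 92 91
f 92 89 93
f 92 93 91
f 93 89 94
f 93 94 91
f 94 89 95
f 94 95 91
f 95 89 96
f 95 96 91
f 96 89 97
f 96 97 91
f 97 89 98
f 97 98 91
f 98 89 90
f 98 90 91



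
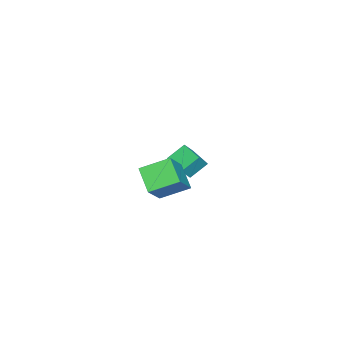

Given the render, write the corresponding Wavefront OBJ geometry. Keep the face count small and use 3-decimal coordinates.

v 1.827 1.716 -0.341
v 3.41 2.007 0.929
v 2.644 3 -1.653
v 4.227 3.292 -0.384
v 2.853 0.128 -1.256
v 4.436 0.42 0.013
v 3.67 1.413 -2.569
v 5.253 1.704 -1.299
v -4.188 -2.921 -3.99
v -5.163 -2.216 -2.92
v -3.264 -1.133 -4.326
v -4.239 -0.428 -3.256
v -3.501 -3.132 -3.224
v -4.476 -2.427 -2.154
v -2.577 -1.344 -3.56
v -3.552 -0.639 -2.49
f 2 4 1
f 5 2 1
f 1 4 3
f 3 5 1
f 2 8 4
f 6 2 5
f 6 8 2
f 4 8 3
f 7 5 3
f 3 8 7
f 7 6 5
f 8 6 7
f 10 12 9
f 13 10 9
f 9 12 11
f 11 13 9
f 10 16 12
f 14 10 13
f 14 16 10
f 12 16 11
f 15 13 11
f 11 16 15
f 15 14 13
f 16 14 15



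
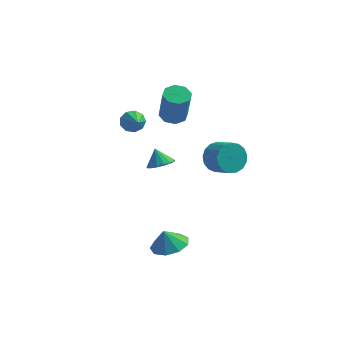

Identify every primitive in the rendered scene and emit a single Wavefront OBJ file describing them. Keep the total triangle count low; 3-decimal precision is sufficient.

v 1.342 -2.742 -2.473
v 2.05 -3.45 -2.341
v 1.058 -2.838 -1.467
v 2.313 -2.826 -2.207
v 2.122 -2.162 -2.198
v 1.566 -1.769 -2.317
v 0.905 -1.832 -2.509
v 0.449 -2.32 -2.685
v 0.411 -3.006 -2.761
v 0.808 -3.568 -2.703
v 1.455 -3.743 -2.537
v -0.021 0.21 1.231
v 0.599 -0.048 1.586
v -0.419 0.49 2.129
v 0.678 0.328 1.504
v 0.57 0.673 1.349
v 0.303 0.894 1.162
v -0.05 0.932 0.994
v -0.396 0.776 0.889
v -0.642 0.469 0.876
v -0.721 0.093 0.959
v -0.613 -0.252 1.114
v -0.346 -0.473 1.301
v 0.008 -0.511 1.469
v 0.353 -0.355 1.573
v -0.522 3.941 2.536
v 0.181 3.741 2.326
v 0.584 3.098 4.295
v -0.118 3.299 4.504
v 0.153 4.292 2.512
v 0.556 3.649 4.481
v -0.271 4.637 2.711
v 0.132 3.994 4.68
v -0.841 4.575 2.808
v -0.438 3.932 4.777
v -1.224 4.142 2.745
v -0.821 3.499 4.714
v -1.196 3.591 2.559
v -0.793 2.948 4.528
v -0.772 3.246 2.36
v -0.369 2.603 4.329
v -0.202 3.308 2.263
v 0.201 2.665 4.232
v -2.257 2.526 2.548
v -1.855 2.981 2.876
v -1.603 1.454 3.232
v -2.247 2.902 3.126
v -2.644 2.647 3.106
v -2.859 2.335 2.824
v -2.793 2.113 2.413
v -2.476 2.084 2.065
v -2.056 2.262 1.943
v -1.73 2.563 2.103
v -1.651 2.847 2.472
v 2.747 0.818 1.915
v 3.252 0.956 1.147
v 4.159 0.36 1.637
v 3.653 0.222 2.405
v 3.347 1.309 1.402
v 4.253 0.713 1.891
v 3.304 1.549 1.774
v 4.21 0.953 2.263
v 3.133 1.622 2.179
v 4.039 1.026 2.668
v 2.874 1.51 2.523
v 3.78 0.915 3.012
v 2.586 1.24 2.728
v 3.492 0.645 3.217
v 2.334 0.873 2.747
v 3.241 0.278 3.236
v 2.177 0.494 2.575
v 3.084 -0.102 3.065
v 2.151 0.188 2.253
v 3.058 -0.407 2.742
v 2.261 0.027 1.853
v 3.168 -0.568 2.342
v 2.482 0.047 1.467
v 3.389 -0.549 1.956
v 2.764 0.244 1.184
v 3.671 -0.352 1.673
v 3.042 0.572 1.069
v 3.949 -0.024 1.558
f 2 1 4
f 2 4 3
f 4 1 5
f 4 5 3
f 5 1 6
f 5 6 3
f 6 1 7
f 6 7 3
f 7 1 8
f 7 8 3
f 8 1 9
f 8 9 3
f 9 1 10
f 9 10 3
f 10 1 11
f 10 11 3
f 11 1 2
f 11 2 3
f 13 12 15
f 13 15 14
f 15 12 16
f 15 16 14
f 16 12 17
f 16 17 14
f 17 12 18
f 17 18 14
f 18 12 19
f 18 19 14
f 19 12 20
f 19 20 14
f 20 12 21
f 20 21 14
f 21 12 22
f 21 22 14
f 22 12 23
f 22 23 14
f 23 12 24
f 23 24 14
f 24 12 25
f 24 25 14
f 25 12 13
f 25 13 14
f 27 26 30
f 27 30 28
f 28 30 31
f 28 31 29
f 30 26 32
f 30 32 31
f 31 32 33
f 31 33 29
f 32 26 34
f 32 34 33
f 33 34 35
f 33 35 29
f 34 26 36
f 34 36 35
f 35 36 37
f 35 37 29
f 36 26 38
f 36 38 37
f 37 38 39
f 37 39 29
f 38 26 40
f 38 40 39
f 39 40 41
f 39 41 29
f 40 26 42
f 40 42 41
f 41 42 43
f 41 43 29
f 42 26 27
f 42 27 43
f 43 27 28
f 43 28 29
f 45 44 47
f 45 47 46
f 47 44 48
f 47 48 46
f 48 44 49
f 48 49 46
f 49 44 50
f 49 50 46
f 50 44 51
f 50 51 46
f 51 44 52
f 51 52 46
f 52 44 53
f 52 53 46
f 53 44 54
f 53 54 46
f 54 44 45
f 54 45 46
f 56 55 59
f 56 59 57
f 57 59 60
f 57 60 58
f 59 55 61
f 59 61 60
f 60 61 62
f 60 62 58
f 61 55 63
f 61 63 62
f 62 63 64
f 62 64 58
f 63 55 65
f 63 65 64
f 64 65 66
f 64 66 58
f 65 55 67
f 65 67 66
f 66 67 68
f 66 68 58
f 67 55 69
f 67 69 68
f 68 69 70
f 68 70 58
f 69 55 71
f 69 71 70
f 70 71 72
f 70 72 58
f 71 55 73
f 71 73 72
f 72 73 74
f 72 74 58
f 73 55 75
f 73 75 74
f 74 75 76
f 74 76 58
f 75 55 77
f 75 77 76
f 76 77 78
f 76 78 58
f 77 55 79
f 77 79 78
f 78 79 80
f 78 80 58
f 79 55 81
f 79 81 80
f 80 81 82
f 80 82 58
f 81 55 56
f 81 56 82
f 82 56 57
f 82 57 58



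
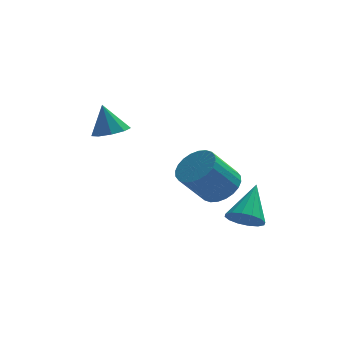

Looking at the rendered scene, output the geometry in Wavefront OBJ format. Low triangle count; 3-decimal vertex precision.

v -2.705 2.254 2.75
v -2.224 1.727 3.013
v -3.015 2.586 3.99
v -1.976 2.18 2.953
v -2.069 2.668 2.799
v -2.46 2.962 2.622
v -2.965 2.924 2.505
v -3.348 2.573 2.503
v -3.431 2.073 2.617
v -3.173 1.657 2.793
v -2.697 1.52 2.949
v 2 -1.047 -0.253
v 2.504 -0.794 -0.763
v 2.52 0.187 0.873
v 2.175 -0.59 -0.835
v 1.8 -0.508 -0.751
v 1.478 -0.571 -0.533
v 1.296 -0.761 -0.241
v 1.302 -1.028 0.048
v 1.496 -1.3 0.256
v 1.824 -1.504 0.328
v 2.2 -1.586 0.244
v 2.522 -1.523 0.027
v 2.704 -1.333 -0.266
v 2.697 -1.066 -0.555
v 1.421 2.611 -0.446
v 2.152 2.245 -0.024
v 1.15 1.783 1.309
v 0.419 2.149 0.886
v 2.161 2.582 0.099
v 1.159 2.12 1.432
v 2.057 2.923 0.14
v 1.056 2.462 1.473
v 1.857 3.217 0.091
v 0.855 2.755 1.424
v 1.59 3.419 -0.04
v 0.588 2.957 1.293
v 1.297 3.497 -0.232
v 0.296 3.035 1.101
v 1.023 3.441 -0.458
v 0.022 2.979 0.875
v 0.81 3.258 -0.681
v -0.191 2.796 0.652
v 0.69 2.977 -0.869
v -0.312 2.515 0.464
v 0.681 2.64 -0.992
v -0.321 2.178 0.341
v 0.784 2.298 -1.033
v -0.217 1.837 0.3
v 0.985 2.005 -0.984
v -0.017 1.543 0.349
v 1.252 1.803 -0.853
v 0.25 1.341 0.48
v 1.544 1.725 -0.661
v 0.543 1.263 0.672
v 1.818 1.781 -0.435
v 0.817 1.319 0.898
v 2.031 1.964 -0.212
v 1.03 1.502 1.121
f 2 1 4
f 2 4 3
f 4 1 5
f 4 5 3
f 5 1 6
f 5 6 3
f 6 1 7
f 6 7 3
f 7 1 8
f 7 8 3
f 8 1 9
f 8 9 3
f 9 1 10
f 9 10 3
f 10 1 11
f 10 11 3
f 11 1 2
f 11 2 3
f 13 12 15
f 13 15 14
f 15 12 16
f 15 16 14
f 16 12 17
f 16 17 14
f 17 12 18
f 17 18 14
f 18 12 19
f 18 19 14
f 19 12 20
f 19 20 14
f 20 12 21
f 20 21 14
f 21 12 22
f 21 22 14
f 22 12 23
f 22 23 14
f 23 12 24
f 23 24 14
f 24 12 25
f 24 25 14
f 25 12 13
f 25 13 14
f 27 26 30
f 27 30 28
f 28 30 31
f 28 31 29
f 30 26 32
f 30 32 31
f 31 32 33
f 31 33 29
f 32 26 34
f 32 34 33
f 33 34 35
f 33 35 29
f 34 26 36
f 34 36 35
f 35 36 37
f 35 37 29
f 36 26 38
f 36 38 37
f 37 38 39
f 37 39 29
f 38 26 40
f 38 40 39
f 39 40 41
f 39 41 29
f 40 26 42
f 40 42 41
f 41 42 43
f 41 43 29
f 42 26 44
f 42 44 43
f 43 44 45
f 43 45 29
f 44 26 46
f 44 46 45
f 45 46 47
f 45 47 29
f 46 26 48
f 46 48 47
f 47 48 49
f 47 49 29
f 48 26 50
f 48 50 49
f 49 50 51
f 49 51 29
f 50 26 52
f 50 52 51
f 51 52 53
f 51 53 29
f 52 26 54
f 52 54 53
f 53 54 55
f 53 55 29
f 54 26 56
f 54 56 55
f 55 56 57
f 55 57 29
f 56 26 58
f 56 58 57
f 57 58 59
f 57 59 29
f 58 26 27
f 58 27 59
f 59 27 28
f 59 28 29



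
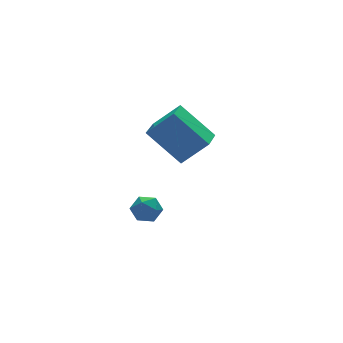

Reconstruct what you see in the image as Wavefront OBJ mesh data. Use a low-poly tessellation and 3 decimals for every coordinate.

v -1.668 -0.05 1.546
v -0.666 -0.584 2.659
v -0.728 1.031 1.218
v 0.274 0.498 2.332
v -0.734 -1.298 0.108
v 0.268 -1.831 1.222
v 0.206 -0.216 -0.219
v 1.208 -0.75 0.894
v -1.416 1.309 -3.908
v -0.967 0.822 -4.275
v -1.593 0.478 -3.025
v -1.144 -0.009 -3.392
v -0.85 0.612 -3.074
v -0.74 1.125 -3.62
v -1.82 0.175 -3.68
v -1.71 0.688 -4.226
v -1.217 0.121 -4.135
v -0.617 0.391 -3.76
v -1.943 0.909 -3.54
v -1.343 1.179 -3.165
f 2 4 1
f 5 2 1
f 1 4 3
f 3 5 1
f 2 8 4
f 6 2 5
f 6 8 2
f 4 8 3
f 7 5 3
f 3 8 7
f 7 6 5
f 8 6 7
f 9 20 14
f 9 14 10
f 9 10 16
f 9 16 19
f 9 19 20
f 10 14 18
f 14 20 13
f 20 19 11
f 19 16 15
f 16 10 17
f 12 18 13
f 12 13 11
f 12 11 15
f 12 15 17
f 12 17 18
f 13 18 14
f 11 13 20
f 15 11 19
f 17 15 16
f 18 17 10



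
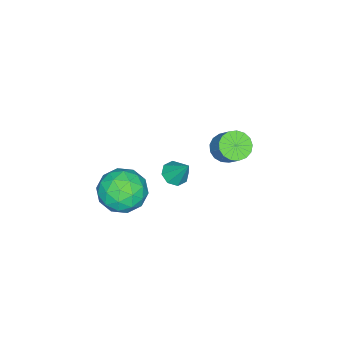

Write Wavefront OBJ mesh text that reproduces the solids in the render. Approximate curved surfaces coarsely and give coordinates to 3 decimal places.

v -3.758 -1.408 0.107
v -3.404 -1.989 0.344
v -2.908 -1.292 1.309
v -3.262 -0.712 1.073
v -3.183 -1.842 0.124
v -2.687 -1.145 1.09
v -3.094 -1.595 -0.1
v -2.598 -0.898 0.866
v -3.157 -1.306 -0.276
v -2.661 -0.609 0.69
v -3.358 -1.04 -0.364
v -2.862 -0.343 0.601
v -3.651 -0.859 -0.345
v -3.154 -0.162 0.62
v -3.968 -0.803 -0.222
v -3.471 -0.106 0.744
v -4.237 -0.886 -0.023
v -3.74 -0.19 0.942
v -4.396 -1.089 0.205
v -3.9 -0.392 1.171
v -4.41 -1.365 0.411
v -3.913 -0.668 1.377
v -4.274 -1.651 0.548
v -3.777 -0.954 1.513
v -4.02 -1.881 0.583
v -3.523 -1.185 1.549
v -3.706 -2.003 0.51
v -3.209 -1.306 1.475
v 0.813 -2.897 1.663
v 1.417 -2.301 0.974
v 1.123 -4.339 0.686
v 1.727 -3.743 -0.003
v 2.087 -3.938 1.011
v 1.895 -3.046 1.615
v 0.645 -3.594 0.045
v 0.453 -2.702 0.649
v 1.313 -2.731 -0.026
v 2.204 -2.944 0.571
v 0.336 -3.696 1.089
v 1.227 -3.909 1.686
v 1.088 -2.472 1.404
v 1.452 -4.168 0.256
v 1.664 -4.282 0.852
v 2.019 -3.932 0.447
v 1.369 -2.911 1.781
v 1.724 -2.56 1.376
v 2.118 -3.522 1.398
v 0.816 -4.08 0.284
v 1.171 -3.729 -0.121
v 0.521 -2.708 1.213
v 0.876 -2.358 0.808
v 0.422 -3.118 0.262
v 1.382 -2.375 0.411
v 1.564 -3.222 -0.163
v 0.928 -3.135 -0.134
v 0.815 -2.611 0.22
v 1.906 -2.5 0.762
v 2.088 -3.348 0.188
v 2.299 -3.462 0.784
v 2.187 -2.938 1.139
v 1.845 -2.753 0.174
v 0.452 -3.292 1.472
v 0.634 -4.14 0.898
v 0.353 -3.702 0.521
v 0.241 -3.178 0.876
v 0.976 -3.418 1.823
v 1.158 -4.265 1.249
v 1.725 -4.029 1.44
v 1.612 -3.505 1.794
v 0.695 -3.887 1.486
v -0.595 -1.998 0.954
v -0.207 -1.653 0.654
v -0.405 -1.262 2.046
v -0.639 -1.499 0.625
v -1.045 -1.637 0.789
v -1.188 -1.987 1.05
v -0.983 -2.343 1.255
v -0.552 -2.498 1.284
v -0.146 -2.36 1.12
v -0.003 -2.01 0.859
f 2 1 5
f 2 5 3
f 3 5 6
f 3 6 4
f 5 1 7
f 5 7 6
f 6 7 8
f 6 8 4
f 7 1 9
f 7 9 8
f 8 9 10
f 8 10 4
f 9 1 11
f 9 11 10
f 10 11 12
f 10 12 4
f 11 1 13
f 11 13 12
f 12 13 14
f 12 14 4
f 13 1 15
f 13 15 14
f 14 15 16
f 14 16 4
f 15 1 17
f 15 17 16
f 16 17 18
f 16 18 4
f 17 1 19
f 17 19 18
f 18 19 20
f 18 20 4
f 19 1 21
f 19 21 20
f 20 21 22
f 20 22 4
f 21 1 23
f 21 23 22
f 22 23 24
f 22 24 4
f 23 1 25
f 23 25 24
f 24 25 26
f 24 26 4
f 25 1 27
f 25 27 26
f 26 27 28
f 26 28 4
f 27 1 2
f 27 2 28
f 28 2 3
f 28 3 4
f 29 66 45
f 66 40 69
f 45 69 34
f 66 69 45
f 29 45 41
f 45 34 46
f 41 46 30
f 45 46 41
f 29 41 50
f 41 30 51
f 50 51 36
f 41 51 50
f 29 50 62
f 50 36 65
f 62 65 39
f 50 65 62
f 29 62 66
f 62 39 70
f 66 70 40
f 62 70 66
f 30 46 57
f 46 34 60
f 57 60 38
f 46 60 57
f 34 69 47
f 69 40 68
f 47 68 33
f 69 68 47
f 40 70 67
f 70 39 63
f 67 63 31
f 70 63 67
f 39 65 64
f 65 36 52
f 64 52 35
f 65 52 64
f 36 51 56
f 51 30 53
f 56 53 37
f 51 53 56
f 32 58 44
f 58 38 59
f 44 59 33
f 58 59 44
f 32 44 42
f 44 33 43
f 42 43 31
f 44 43 42
f 32 42 49
f 42 31 48
f 49 48 35
f 42 48 49
f 32 49 54
f 49 35 55
f 54 55 37
f 49 55 54
f 32 54 58
f 54 37 61
f 58 61 38
f 54 61 58
f 33 59 47
f 59 38 60
f 47 60 34
f 59 60 47
f 31 43 67
f 43 33 68
f 67 68 40
f 43 68 67
f 35 48 64
f 48 31 63
f 64 63 39
f 48 63 64
f 37 55 56
f 55 35 52
f 56 52 36
f 55 52 56
f 38 61 57
f 61 37 53
f 57 53 30
f 61 53 57
f 72 71 74
f 72 74 73
f 74 71 75
f 74 75 73
f 75 71 76
f 75 76 73
f 76 71 77
f 76 77 73
f 77 71 78
f 77 78 73
f 78 71 79
f 78 79 73
f 79 71 80
f 79 80 73
f 80 71 72
f 80 72 73



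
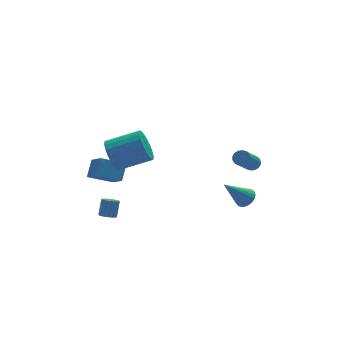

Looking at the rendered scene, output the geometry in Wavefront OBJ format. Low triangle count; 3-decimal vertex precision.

v 3.786 0.234 -1.263
v 4.169 0.628 -0.898
v 2.474 0.146 0.203
v 4.021 0.8 -1.02
v 3.837 0.886 -1.179
v 3.646 0.873 -1.351
v 3.476 0.762 -1.509
v 3.353 0.571 -1.631
v 3.296 0.328 -1.696
v 3.314 0.071 -1.695
v 3.404 -0.161 -1.629
v 3.551 -0.333 -1.507
v 3.735 -0.419 -1.348
v 3.926 -0.406 -1.176
v 4.096 -0.295 -1.017
v 4.219 -0.104 -0.896
v 4.276 0.139 -0.831
v 4.258 0.396 -0.832
v -3.875 0.795 -1.273
v -3.397 0.712 -1.397
v -3.088 1.141 -0.49
v -3.565 1.225 -0.367
v -3.442 0.93 -1.485
v -3.133 1.359 -0.578
v -3.586 1.117 -1.524
v -3.276 1.547 -0.618
v -3.796 1.23 -1.507
v -3.486 1.66 -0.6
v -4.024 1.244 -1.435
v -3.714 1.674 -0.529
v -4.218 1.155 -1.327
v -3.908 1.585 -0.42
v -4.333 0.984 -1.206
v -4.024 1.413 -0.3
v -4.343 0.769 -1.101
v -4.034 1.198 -0.194
v -4.246 0.56 -1.035
v -3.937 0.99 -0.129
v -4.064 0.405 -1.024
v -3.755 0.835 -0.117
v -3.839 0.34 -1.07
v -3.529 0.77 -0.163
v -3.621 0.379 -1.162
v -3.312 0.808 -0.256
v -3.462 0.513 -1.28
v -3.153 0.943 -0.374
v -4.252 1.581 1.551
v -3.773 2.25 2.383
v -4.381 2.868 0.592
v -3.903 3.536 1.424
v -2.897 1.304 0.996
v -2.419 1.972 1.828
v -3.027 2.59 0.037
v -2.548 3.259 0.869
v -3.366 1.528 2.978
v -2.913 1.932 2.158
v -1.141 1.455 2.902
v -1.594 1.052 3.722
v -2.93 2.247 2.4
v -1.158 1.77 3.144
v -3.013 2.453 2.731
v -1.241 1.976 3.474
v -3.15 2.518 3.099
v -1.378 2.041 3.842
v -3.32 2.432 3.448
v -1.548 1.956 4.192
v -3.497 2.209 3.726
v -1.725 1.732 4.47
v -3.654 1.882 3.89
v -1.882 1.406 4.634
v -3.767 1.501 3.916
v -1.995 1.025 4.659
v -3.819 1.125 3.798
v -2.047 0.648 4.542
v -3.802 0.81 3.556
v -2.03 0.333 4.3
v -3.719 0.604 3.226
v -1.947 0.127 3.969
v -3.582 0.539 2.858
v -1.81 0.062 3.601
v -3.412 0.624 2.508
v -1.64 0.148 3.252
v -3.235 0.848 2.23
v -1.463 0.371 2.974
v -3.078 1.174 2.066
v -1.306 0.698 2.81
v -2.965 1.555 2.041
v -1.193 1.079 2.784
v 4.19 0.464 1.372
v 4.529 0.592 1.732
v 3.468 -0.576 3.147
v 3.13 -0.704 2.788
v 4.358 0.766 1.747
v 3.297 -0.402 3.163
v 4.149 0.871 1.677
v 3.088 -0.297 3.093
v 3.95 0.882 1.537
v 2.889 -0.286 2.953
v 3.805 0.798 1.359
v 2.744 -0.37 2.775
v 3.749 0.637 1.184
v 2.688 -0.531 2.6
v 3.794 0.437 1.053
v 2.733 -0.732 2.468
v 3.93 0.243 0.994
v 2.869 -0.926 2.41
v 4.125 0.099 1.022
v 3.064 -1.069 2.438
v 4.336 0.039 1.13
v 3.275 -1.129 2.546
v 4.513 0.077 1.294
v 3.452 -1.092 2.71
v 4.616 0.203 1.476
v 3.555 -0.965 2.891
v 4.622 0.389 1.634
v 3.561 -0.779 3.049
f 2 1 4
f 2 4 3
f 4 1 5
f 4 5 3
f 5 1 6
f 5 6 3
f 6 1 7
f 6 7 3
f 7 1 8
f 7 8 3
f 8 1 9
f 8 9 3
f 9 1 10
f 9 10 3
f 10 1 11
f 10 11 3
f 11 1 12
f 11 12 3
f 12 1 13
f 12 13 3
f 13 1 14
f 13 14 3
f 14 1 15
f 14 15 3
f 15 1 16
f 15 16 3
f 16 1 17
f 16 17 3
f 17 1 18
f 17 18 3
f 18 1 2
f 18 2 3
f 20 19 23
f 20 23 21
f 21 23 24
f 21 24 22
f 23 19 25
f 23 25 24
f 24 25 26
f 24 26 22
f 25 19 27
f 25 27 26
f 26 27 28
f 26 28 22
f 27 19 29
f 27 29 28
f 28 29 30
f 28 30 22
f 29 19 31
f 29 31 30
f 30 31 32
f 30 32 22
f 31 19 33
f 31 33 32
f 32 33 34
f 32 34 22
f 33 19 35
f 33 35 34
f 34 35 36
f 34 36 22
f 35 19 37
f 35 37 36
f 36 37 38
f 36 38 22
f 37 19 39
f 37 39 38
f 38 39 40
f 38 40 22
f 39 19 41
f 39 41 40
f 40 41 42
f 40 42 22
f 41 19 43
f 41 43 42
f 42 43 44
f 42 44 22
f 43 19 45
f 43 45 44
f 44 45 46
f 44 46 22
f 45 19 20
f 45 20 46
f 46 20 21
f 46 21 22
f 48 50 47
f 51 48 47
f 47 50 49
f 49 51 47
f 48 54 50
f 52 48 51
f 52 54 48
f 50 54 49
f 53 51 49
f 49 54 53
f 53 52 51
f 54 52 53
f 56 55 59
f 56 59 57
f 57 59 60
f 57 60 58
f 59 55 61
f 59 61 60
f 60 61 62
f 60 62 58
f 61 55 63
f 61 63 62
f 62 63 64
f 62 64 58
f 63 55 65
f 63 65 64
f 64 65 66
f 64 66 58
f 65 55 67
f 65 67 66
f 66 67 68
f 66 68 58
f 67 55 69
f 67 69 68
f 68 69 70
f 68 70 58
f 69 55 71
f 69 71 70
f 70 71 72
f 70 72 58
f 71 55 73
f 71 73 72
f 72 73 74
f 72 74 58
f 73 55 75
f 73 75 74
f 74 75 76
f 74 76 58
f 75 55 77
f 75 77 76
f 76 77 78
f 76 78 58
f 77 55 79
f 77 79 78
f 78 79 80
f 78 80 58
f 79 55 81
f 79 81 80
f 80 81 82
f 80 82 58
f 81 55 83
f 81 83 82
f 82 83 84
f 82 84 58
f 83 55 85
f 83 85 84
f 84 85 86
f 84 86 58
f 85 55 87
f 85 87 86
f 86 87 88
f 86 88 58
f 87 55 56
f 87 56 88
f 88 56 57
f 88 57 58
f 90 89 93
f 90 93 91
f 91 93 94
f 91 94 92
f 93 89 95
f 93 95 94
f 94 95 96
f 94 96 92
f 95 89 97
f 95 97 96
f 96 97 98
f 96 98 92
f 97 89 99
f 97 99 98
f 98 99 100
f 98 100 92
f 99 89 101
f 99 101 100
f 100 101 102
f 100 102 92
f 101 89 103
f 101 103 102
f 102 103 104
f 102 104 92
f 103 89 105
f 103 105 104
f 104 105 106
f 104 106 92
f 105 89 107
f 105 107 106
f 106 107 108
f 106 108 92
f 107 89 109
f 107 109 108
f 108 109 110
f 108 110 92
f 109 89 111
f 109 111 110
f 110 111 112
f 110 112 92
f 111 89 113
f 111 113 112
f 112 113 114
f 112 114 92
f 113 89 115
f 113 115 114
f 114 115 116
f 114 116 92
f 115 89 90
f 115 90 116
f 116 90 91
f 116 91 92



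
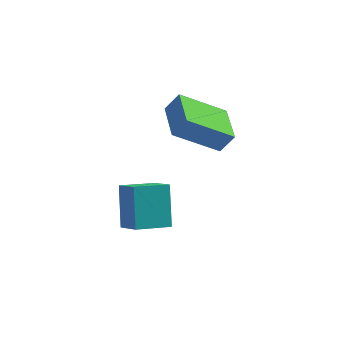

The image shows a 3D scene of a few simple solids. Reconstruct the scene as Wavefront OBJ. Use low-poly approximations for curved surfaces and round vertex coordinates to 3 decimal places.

v -1.134 -3.352 -3.264
v -1.391 -2.469 -1.87
v -1.796 -2.671 -3.818
v -2.053 -1.787 -2.424
v -0.107 -2.593 -3.556
v -0.364 -1.709 -2.162
v -0.769 -1.911 -4.11
v -1.026 -1.028 -2.716
v 1.215 -1.294 -0.551
v -0.238 -1.948 0.502
v 0.659 0.187 -0.398
v -0.794 -0.466 0.654
v 1.674 -1.194 0.146
v 0.221 -1.847 1.198
v 1.118 0.288 0.298
v -0.335 -0.366 1.351
f 2 4 1
f 5 2 1
f 1 4 3
f 3 5 1
f 2 8 4
f 6 2 5
f 6 8 2
f 4 8 3
f 7 5 3
f 3 8 7
f 7 6 5
f 8 6 7
f 10 12 9
f 13 10 9
f 9 12 11
f 11 13 9
f 10 16 12
f 14 10 13
f 14 16 10
f 12 16 11
f 15 13 11
f 11 16 15
f 15 14 13
f 16 14 15



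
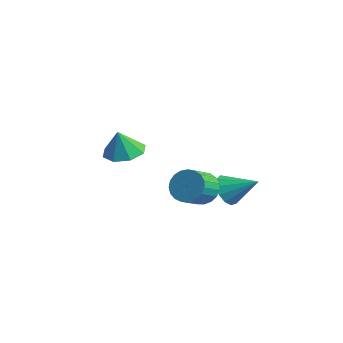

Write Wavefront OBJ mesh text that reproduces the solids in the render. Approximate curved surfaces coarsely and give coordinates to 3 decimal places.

v 2.5 1.754 -1.521
v 3.264 1.817 -2.065
v 3.765 0.768 -1.483
v 3 0.706 -0.939
v 3.365 2.036 -1.758
v 3.865 0.988 -1.175
v 3.316 2.207 -1.409
v 3.817 1.158 -0.827
v 3.126 2.299 -1.08
v 3.627 1.25 -0.498
v 2.828 2.297 -0.827
v 3.329 1.248 -0.245
v 2.473 2.201 -0.695
v 2.974 1.152 -0.112
v 2.123 2.028 -0.705
v 2.624 0.979 -0.122
v 1.837 1.808 -0.856
v 2.338 0.759 -0.274
v 1.667 1.578 -1.123
v 2.168 0.529 -0.54
v 1.64 1.379 -1.458
v 2.141 0.33 -0.875
v 1.762 1.245 -1.804
v 2.263 0.196 -1.221
v 2.011 1.199 -2.102
v 2.512 0.15 -1.519
v 2.345 1.249 -2.299
v 2.846 0.2 -1.716
v 2.706 1.386 -2.361
v 3.207 0.337 -1.779
v 3.031 1.587 -2.279
v 3.532 0.539 -1.696
v -2.833 0.509 -0.915
v -2.261 -0.336 -1.237
v -2.667 0.091 0.475
v -1.795 0.323 -1.095
v -1.938 1.09 -0.847
v -2.605 1.517 -0.639
v -3.406 1.353 -0.592
v -3.871 0.695 -0.734
v -3.729 -0.073 -0.982
v -3.062 -0.5 -1.19
v 2.443 3.097 -1.944
v 3.105 2.599 -2.321
v 3.617 4.043 -1.136
v 3.014 2.987 -2.644
v 2.742 3.41 -2.744
v 2.375 3.733 -2.59
v 2.03 3.855 -2.231
v 1.816 3.735 -1.781
v 1.801 3.413 -1.382
v 1.991 2.991 -1.162
v 2.324 2.602 -1.19
v 2.695 2.37 -1.457
v 2.986 2.369 -1.879
f 2 1 5
f 2 5 3
f 3 5 6
f 3 6 4
f 5 1 7
f 5 7 6
f 6 7 8
f 6 8 4
f 7 1 9
f 7 9 8
f 8 9 10
f 8 10 4
f 9 1 11
f 9 11 10
f 10 11 12
f 10 12 4
f 11 1 13
f 11 13 12
f 12 13 14
f 12 14 4
f 13 1 15
f 13 15 14
f 14 15 16
f 14 16 4
f 15 1 17
f 15 17 16
f 16 17 18
f 16 18 4
f 17 1 19
f 17 19 18
f 18 19 20
f 18 20 4
f 19 1 21
f 19 21 20
f 20 21 22
f 20 22 4
f 21 1 23
f 21 23 22
f 22 23 24
f 22 24 4
f 23 1 25
f 23 25 24
f 24 25 26
f 24 26 4
f 25 1 27
f 25 27 26
f 26 27 28
f 26 28 4
f 27 1 29
f 27 29 28
f 28 29 30
f 28 30 4
f 29 1 31
f 29 31 30
f 30 31 32
f 30 32 4
f 31 1 2
f 31 2 32
f 32 2 3
f 32 3 4
f 34 33 36
f 34 36 35
f 36 33 37
f 36 37 35
f 37 33 38
f 37 38 35
f 38 33 39
f 38 39 35
f 39 33 40
f 39 40 35
f 40 33 41
f 40 41 35
f 41 33 42
f 41 42 35
f 42 33 34
f 42 34 35
f 44 43 46
f 44 46 45
f 46 43 47
f 46 47 45
f 47 43 48
f 47 48 45
f 48 43 49
f 48 49 45
f 49 43 50
f 49 50 45
f 50 43 51
f 50 51 45
f 51 43 52
f 51 52 45
f 52 43 53
f 52 53 45
f 53 43 54
f 53 54 45
f 54 43 55
f 54 55 45
f 55 43 44
f 55 44 45



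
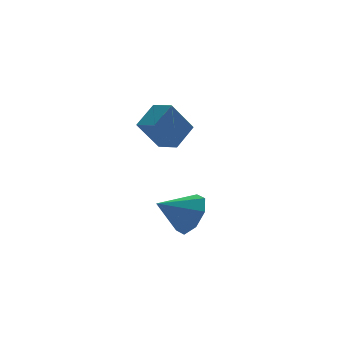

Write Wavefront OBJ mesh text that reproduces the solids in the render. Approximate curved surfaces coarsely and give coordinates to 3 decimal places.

v -0.289 -1.951 -2.321
v 0.103 -1.461 -1.621
v -1.511 -1.949 -1.639
v -0.18 -1.037 -2.128
v -0.527 -1.148 -2.749
v -0.734 -1.729 -3.119
v -0.68 -2.44 -3.022
v -0.397 -2.864 -2.514
v -0.051 -2.753 -1.894
v 0.156 -2.172 -1.523
v -0.515 1.425 0.708
v 0.323 2.058 1.386
v -0.95 2.221 0.502
v -0.112 2.854 1.18
v 0.372 1.586 -0.54
v 1.21 2.219 0.138
v -0.063 2.382 -0.746
v 0.775 3.015 -0.068
f 2 1 4
f 2 4 3
f 4 1 5
f 4 5 3
f 5 1 6
f 5 6 3
f 6 1 7
f 6 7 3
f 7 1 8
f 7 8 3
f 8 1 9
f 8 9 3
f 9 1 10
f 9 10 3
f 10 1 2
f 10 2 3
f 12 14 11
f 15 12 11
f 11 14 13
f 13 15 11
f 12 18 14
f 16 12 15
f 16 18 12
f 14 18 13
f 17 15 13
f 13 18 17
f 17 16 15
f 18 16 17



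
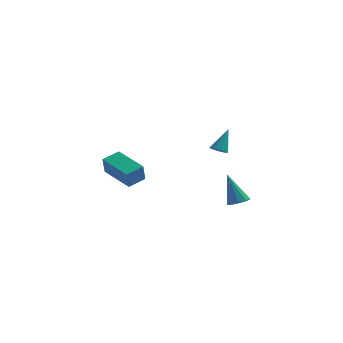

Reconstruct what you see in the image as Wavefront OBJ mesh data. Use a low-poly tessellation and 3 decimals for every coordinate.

v -4.13 -0.342 -4.049
v -4.115 -0.796 -2.938
v -3.44 0.501 -3.713
v -3.425 0.047 -2.603
v -2.435 -1.527 -4.557
v -2.42 -1.981 -3.447
v -1.745 -0.684 -4.222
v -1.73 -1.138 -3.111
v 4.187 -4.149 -3.871
v 4.695 -3.765 -3.74
v 3.493 -3.831 -2.109
v 4.404 -3.537 -3.896
v 4.03 -3.542 -4.042
v 3.716 -3.779 -4.123
v 3.582 -4.158 -4.108
v 3.679 -4.533 -4.002
v 3.971 -4.761 -3.846
v 4.345 -4.756 -3.699
v 4.659 -4.519 -3.618
v 4.793 -4.14 -3.634
v 2.228 -0.176 -1.879
v 2.543 0.145 -2.159
v 2.572 0.616 -0.581
v 2.349 0.249 -2.171
v 2.135 0.28 -2.133
v 1.936 0.231 -2.051
v 1.788 0.113 -1.939
v 1.715 -0.056 -1.817
v 1.732 -0.245 -1.706
v 1.834 -0.423 -1.624
v 2.004 -0.558 -1.587
v 2.213 -0.627 -1.6
v 2.424 -0.618 -1.662
v 2.602 -0.533 -1.761
v 2.715 -0.386 -1.881
v 2.743 -0.203 -2
v 2.682 -0.015 -2.098
f 2 4 1
f 5 2 1
f 1 4 3
f 3 5 1
f 2 8 4
f 6 2 5
f 6 8 2
f 4 8 3
f 7 5 3
f 3 8 7
f 7 6 5
f 8 6 7
f 10 9 12
f 10 12 11
f 12 9 13
f 12 13 11
f 13 9 14
f 13 14 11
f 14 9 15
f 14 15 11
f 15 9 16
f 15 16 11
f 16 9 17
f 16 17 11
f 17 9 18
f 17 18 11
f 18 9 19
f 18 19 11
f 19 9 20
f 19 20 11
f 20 9 10
f 20 10 11
f 22 21 24
f 22 24 23
f 24 21 25
f 24 25 23
f 25 21 26
f 25 26 23
f 26 21 27
f 26 27 23
f 27 21 28
f 27 28 23
f 28 21 29
f 28 29 23
f 29 21 30
f 29 30 23
f 30 21 31
f 30 31 23
f 31 21 32
f 31 32 23
f 32 21 33
f 32 33 23
f 33 21 34
f 33 34 23
f 34 21 35
f 34 35 23
f 35 21 36
f 35 36 23
f 36 21 37
f 36 37 23
f 37 21 22
f 37 22 23



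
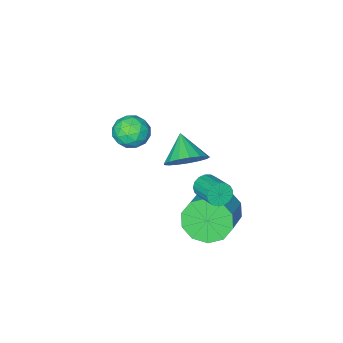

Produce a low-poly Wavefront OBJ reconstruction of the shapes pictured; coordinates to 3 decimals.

v 0.346 0.946 1.553
v 0.936 1.23 2.185
v -0.046 -0.006 2.347
v 0.573 1.453 2.273
v 0.158 1.561 2.197
v -0.214 1.527 1.974
v -0.458 1.36 1.653
v -0.518 1.099 1.31
v -0.38 0.802 1.023
v -0.075 0.539 0.857
v 0.325 0.368 0.85
v 0.731 0.33 1.005
v 1.048 0.433 1.285
v 1.205 0.654 1.626
v 1.164 0.941 1.951
v -0.544 1.024 -0.496
v -0.37 0.798 -0.014
v -0.183 1.95 0.459
v -0.356 2.176 -0.024
v -0.146 0.82 -0.159
v 0.042 1.973 0.314
v -0.012 0.89 -0.381
v 0.175 2.043 0.092
v -0.001 0.99 -0.629
v 0.187 2.143 -0.156
v -0.113 1.098 -0.847
v 0.074 2.25 -0.374
v -0.325 1.188 -0.985
v -0.138 2.341 -0.512
v -0.586 1.242 -1.011
v -0.399 2.394 -0.538
v -0.838 1.245 -0.919
v -0.651 2.397 -0.446
v -1.022 1.197 -0.73
v -0.835 2.35 -0.257
v -1.097 1.11 -0.488
v -0.91 2.263 -0.015
v -1.045 1.003 -0.247
v -0.858 2.156 0.226
v -0.878 0.901 -0.064
v -0.691 2.053 0.409
v -0.634 0.827 0.02
v -0.447 1.979 0.493
v -0.653 -2.877 -0.299
v -0.045 -3.024 -0.877
v -0.215 -3.956 0.437
v 0.393 -4.103 -0.141
v 0.435 -3.412 0.355
v 0.164 -2.745 -0.1
v -0.424 -4.235 -0.34
v -0.695 -3.568 -0.795
v 0.096 -3.863 -0.902
v 0.627 -3.354 -0.473
v -0.887 -3.626 0.033
v -0.356 -3.117 0.462
v -0.388 -2.856 -0.652
v 0.128 -4.124 0.212
v 0.153 -3.718 0.504
v 0.51 -3.805 0.164
v -0.265 -2.692 -0.196
v 0.093 -2.778 -0.536
v 0.375 -3.006 0.188
v -0.353 -4.202 0.096
v 0.005 -4.288 -0.244
v -0.77 -3.175 -0.604
v -0.413 -3.262 -0.944
v -0.635 -3.974 -0.628
v 0.053 -3.435 -1.007
v 0.311 -4.07 -0.575
v -0.17 -4.147 -0.692
v -0.329 -3.755 -0.959
v 0.365 -3.136 -0.755
v 0.623 -3.771 -0.322
v 0.648 -3.364 -0.031
v 0.488 -2.972 -0.298
v 0.448 -3.63 -0.77
v -0.883 -3.209 -0.118
v -0.625 -3.844 0.315
v -0.748 -4.008 -0.142
v -0.908 -3.616 -0.409
v -0.571 -2.91 0.135
v -0.313 -3.545 0.567
v 0.069 -3.225 0.519
v -0.09 -2.833 0.252
v -0.708 -3.35 0.33
v -1.46 0.515 -3.002
v -0.808 0.413 -3.856
v 0.432 1.442 -3.033
v -0.22 1.545 -2.178
v -1.191 0.951 -3.952
v 0.05 1.98 -3.129
v -1.677 1.323 -3.685
v -0.436 2.352 -2.862
v -2.08 1.386 -3.157
v -0.839 2.416 -2.334
v -2.246 1.117 -2.57
v -1.006 2.146 -1.746
v -2.112 0.618 -2.147
v -0.872 1.647 -1.324
v -1.73 0.08 -2.051
v -0.489 1.109 -1.228
v -1.244 -0.292 -2.318
v -0.003 0.737 -1.495
v -0.841 -0.356 -2.846
v 0.4 0.674 -2.023
v -0.674 -0.086 -3.434
v 0.566 0.943 -2.61
f 2 1 4
f 2 4 3
f 4 1 5
f 4 5 3
f 5 1 6
f 5 6 3
f 6 1 7
f 6 7 3
f 7 1 8
f 7 8 3
f 8 1 9
f 8 9 3
f 9 1 10
f 9 10 3
f 10 1 11
f 10 11 3
f 11 1 12
f 11 12 3
f 12 1 13
f 12 13 3
f 13 1 14
f 13 14 3
f 14 1 15
f 14 15 3
f 15 1 2
f 15 2 3
f 17 16 20
f 17 20 18
f 18 20 21
f 18 21 19
f 20 16 22
f 20 22 21
f 21 22 23
f 21 23 19
f 22 16 24
f 22 24 23
f 23 24 25
f 23 25 19
f 24 16 26
f 24 26 25
f 25 26 27
f 25 27 19
f 26 16 28
f 26 28 27
f 27 28 29
f 27 29 19
f 28 16 30
f 28 30 29
f 29 30 31
f 29 31 19
f 30 16 32
f 30 32 31
f 31 32 33
f 31 33 19
f 32 16 34
f 32 34 33
f 33 34 35
f 33 35 19
f 34 16 36
f 34 36 35
f 35 36 37
f 35 37 19
f 36 16 38
f 36 38 37
f 37 38 39
f 37 39 19
f 38 16 40
f 38 40 39
f 39 40 41
f 39 41 19
f 40 16 42
f 40 42 41
f 41 42 43
f 41 43 19
f 42 16 17
f 42 17 43
f 43 17 18
f 43 18 19
f 44 81 60
f 81 55 84
f 60 84 49
f 81 84 60
f 44 60 56
f 60 49 61
f 56 61 45
f 60 61 56
f 44 56 65
f 56 45 66
f 65 66 51
f 56 66 65
f 44 65 77
f 65 51 80
f 77 80 54
f 65 80 77
f 44 77 81
f 77 54 85
f 81 85 55
f 77 85 81
f 45 61 72
f 61 49 75
f 72 75 53
f 61 75 72
f 49 84 62
f 84 55 83
f 62 83 48
f 84 83 62
f 55 85 82
f 85 54 78
f 82 78 46
f 85 78 82
f 54 80 79
f 80 51 67
f 79 67 50
f 80 67 79
f 51 66 71
f 66 45 68
f 71 68 52
f 66 68 71
f 47 73 59
f 73 53 74
f 59 74 48
f 73 74 59
f 47 59 57
f 59 48 58
f 57 58 46
f 59 58 57
f 47 57 64
f 57 46 63
f 64 63 50
f 57 63 64
f 47 64 69
f 64 50 70
f 69 70 52
f 64 70 69
f 47 69 73
f 69 52 76
f 73 76 53
f 69 76 73
f 48 74 62
f 74 53 75
f 62 75 49
f 74 75 62
f 46 58 82
f 58 48 83
f 82 83 55
f 58 83 82
f 50 63 79
f 63 46 78
f 79 78 54
f 63 78 79
f 52 70 71
f 70 50 67
f 71 67 51
f 70 67 71
f 53 76 72
f 76 52 68
f 72 68 45
f 76 68 72
f 87 86 90
f 87 90 88
f 88 90 91
f 88 91 89
f 90 86 92
f 90 92 91
f 91 92 93
f 91 93 89
f 92 86 94
f 92 94 93
f 93 94 95
f 93 95 89
f 94 86 96
f 94 96 95
f 95 96 97
f 95 97 89
f 96 86 98
f 96 98 97
f 97 98 99
f 97 99 89
f 98 86 100
f 98 100 99
f 99 100 101
f 99 101 89
f 100 86 102
f 100 102 101
f 101 102 103
f 101 103 89
f 102 86 104
f 102 104 103
f 103 104 105
f 103 105 89
f 104 86 106
f 104 106 105
f 105 106 107
f 105 107 89
f 106 86 87
f 106 87 107
f 107 87 88
f 107 88 89



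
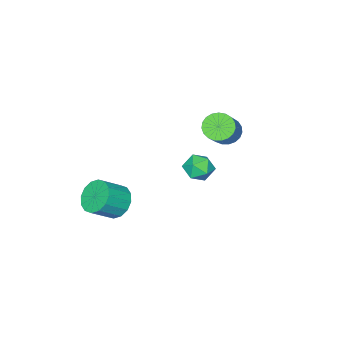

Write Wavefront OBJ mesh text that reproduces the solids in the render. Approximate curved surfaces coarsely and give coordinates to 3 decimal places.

v 1.481 -0.855 -4.106
v 2.031 -0.943 -4.826
v 3.068 -1.274 -3.994
v 2.519 -1.185 -3.274
v 2.071 -0.492 -4.697
v 3.108 -0.823 -3.865
v 1.953 -0.138 -4.409
v 2.99 -0.469 -3.577
v 1.709 0.024 -4.04
v 2.746 -0.307 -3.209
v 1.404 -0.049 -3.689
v 2.441 -0.38 -2.857
v 1.12 -0.339 -3.449
v 2.157 -0.669 -2.618
v 0.932 -0.766 -3.386
v 1.969 -1.097 -2.554
v 0.892 -1.217 -3.515
v 1.929 -1.548 -2.683
v 1.01 -1.571 -3.803
v 2.047 -1.902 -2.971
v 1.254 -1.733 -4.171
v 2.291 -2.064 -3.34
v 1.559 -1.66 -4.523
v 2.596 -1.991 -3.691
v 1.843 -1.371 -4.762
v 2.88 -1.701 -3.931
v 0.085 3.309 0.276
v 0.542 3.655 -0.234
v 0.078 2.285 -0.426
v 0.535 2.631 -0.936
v 0.806 2.442 -0.244
v 0.811 3.075 0.19
v -0.191 2.865 -0.85
v -0.186 3.498 -0.416
v 0.372 3.381 -0.93
v 0.988 3.119 -0.555
v -0.368 2.821 -0.105
v 0.248 2.559 0.27
v -3.718 0.94 -1.226
v -3.244 0.361 -1.36
v -1.849 1.16 0.112
v -2.322 1.74 0.246
v -3.146 0.576 -1.57
v -1.751 1.375 -0.098
v -3.147 0.854 -1.72
v -1.751 1.653 -0.248
v -3.246 1.146 -1.785
v -1.851 1.946 -0.313
v -3.427 1.404 -1.753
v -2.032 2.203 -0.282
v -3.658 1.581 -1.63
v -2.263 2.38 -0.159
v -3.899 1.647 -1.438
v -2.504 2.447 0.034
v -4.109 1.591 -1.208
v -2.714 2.391 0.264
v -4.252 1.423 -0.982
v -2.856 2.222 0.49
v -4.302 1.171 -0.798
v -2.906 1.97 0.674
v -4.251 0.879 -0.688
v -2.855 1.679 0.784
v -4.107 0.598 -0.67
v -2.712 1.397 0.801
v -3.897 0.376 -0.749
v -2.502 1.175 0.722
v -3.655 0.251 -0.911
v -2.26 1.051 0.561
v -3.425 0.246 -1.127
v -2.029 1.046 0.345
f 2 1 5
f 2 5 3
f 3 5 6
f 3 6 4
f 5 1 7
f 5 7 6
f 6 7 8
f 6 8 4
f 7 1 9
f 7 9 8
f 8 9 10
f 8 10 4
f 9 1 11
f 9 11 10
f 10 11 12
f 10 12 4
f 11 1 13
f 11 13 12
f 12 13 14
f 12 14 4
f 13 1 15
f 13 15 14
f 14 15 16
f 14 16 4
f 15 1 17
f 15 17 16
f 16 17 18
f 16 18 4
f 17 1 19
f 17 19 18
f 18 19 20
f 18 20 4
f 19 1 21
f 19 21 20
f 20 21 22
f 20 22 4
f 21 1 23
f 21 23 22
f 22 23 24
f 22 24 4
f 23 1 25
f 23 25 24
f 24 25 26
f 24 26 4
f 25 1 2
f 25 2 26
f 26 2 3
f 26 3 4
f 27 38 32
f 27 32 28
f 27 28 34
f 27 34 37
f 27 37 38
f 28 32 36
f 32 38 31
f 38 37 29
f 37 34 33
f 34 28 35
f 30 36 31
f 30 31 29
f 30 29 33
f 30 33 35
f 30 35 36
f 31 36 32
f 29 31 38
f 33 29 37
f 35 33 34
f 36 35 28
f 40 39 43
f 40 43 41
f 41 43 44
f 41 44 42
f 43 39 45
f 43 45 44
f 44 45 46
f 44 46 42
f 45 39 47
f 45 47 46
f 46 47 48
f 46 48 42
f 47 39 49
f 47 49 48
f 48 49 50
f 48 50 42
f 49 39 51
f 49 51 50
f 50 51 52
f 50 52 42
f 51 39 53
f 51 53 52
f 52 53 54
f 52 54 42
f 53 39 55
f 53 55 54
f 54 55 56
f 54 56 42
f 55 39 57
f 55 57 56
f 56 57 58
f 56 58 42
f 57 39 59
f 57 59 58
f 58 59 60
f 58 60 42
f 59 39 61
f 59 61 60
f 60 61 62
f 60 62 42
f 61 39 63
f 61 63 62
f 62 63 64
f 62 64 42
f 63 39 65
f 63 65 64
f 64 65 66
f 64 66 42
f 65 39 67
f 65 67 66
f 66 67 68
f 66 68 42
f 67 39 69
f 67 69 68
f 68 69 70
f 68 70 42
f 69 39 40
f 69 40 70
f 70 40 41
f 70 41 42

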